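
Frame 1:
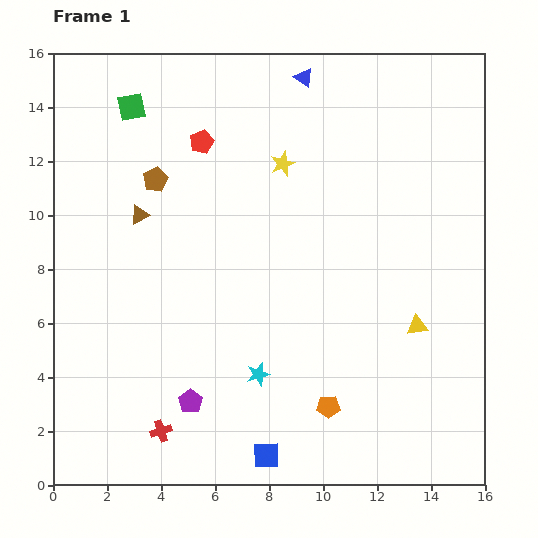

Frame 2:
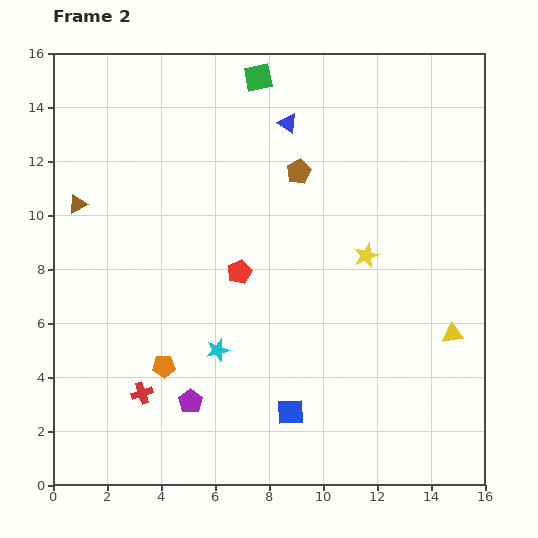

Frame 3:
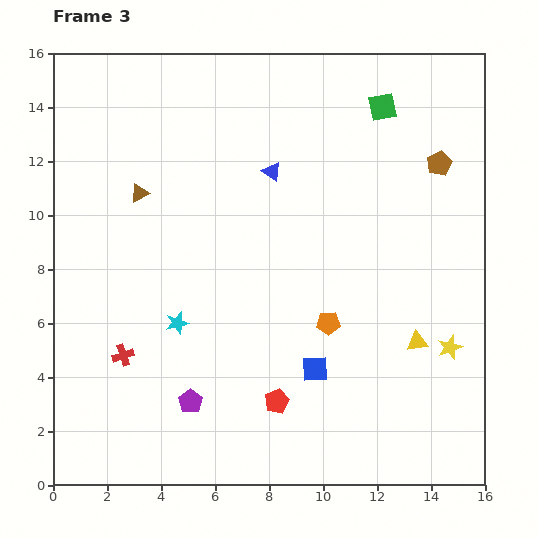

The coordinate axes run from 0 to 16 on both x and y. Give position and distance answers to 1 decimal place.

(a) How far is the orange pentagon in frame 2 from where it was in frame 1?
6.3

The orange pentagon moved from (10.2, 2.9) to (4.1, 4.4), a distance of √(6.1² + 1.5²) ≈ 6.3.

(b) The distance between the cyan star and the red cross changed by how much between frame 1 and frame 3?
-1.9

Distance in frame 1: 4.2. Distance in frame 3: 2.3.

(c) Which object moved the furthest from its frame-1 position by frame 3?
the brown pentagon

(moved 10.5; next 10.0)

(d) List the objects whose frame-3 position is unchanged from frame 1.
the purple pentagon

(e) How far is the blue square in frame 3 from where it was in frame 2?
1.8

The blue square moved from (8.8, 2.7) to (9.7, 4.3), a distance of √(0.9² + 1.6²) ≈ 1.8.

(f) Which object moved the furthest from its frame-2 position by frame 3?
the orange pentagon

(moved 6.3; next 5.2)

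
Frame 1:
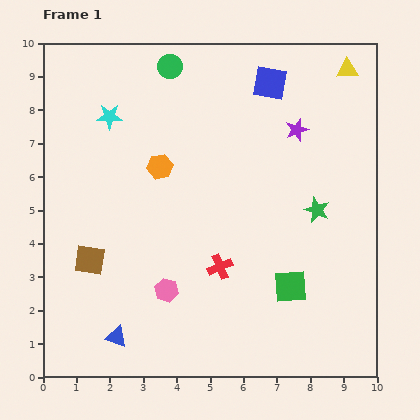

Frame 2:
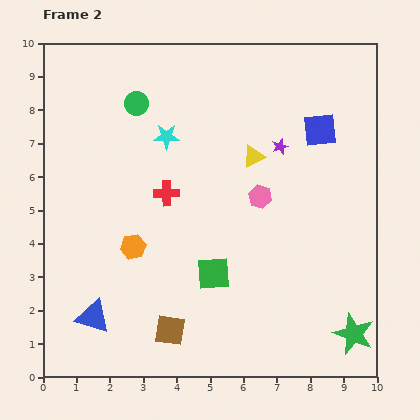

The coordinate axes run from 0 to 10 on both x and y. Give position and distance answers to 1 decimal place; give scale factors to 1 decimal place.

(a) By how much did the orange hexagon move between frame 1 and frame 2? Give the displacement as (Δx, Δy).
(-0.8, -2.4)

The orange hexagon was at (3.5, 6.3) in frame 1 and (2.7, 3.9) in frame 2.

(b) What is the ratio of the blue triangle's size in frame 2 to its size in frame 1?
1.6×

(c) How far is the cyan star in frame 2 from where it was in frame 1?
1.8

The cyan star moved from (2.0, 7.8) to (3.7, 7.2), a distance of √(1.7² + 0.6²) ≈ 1.8.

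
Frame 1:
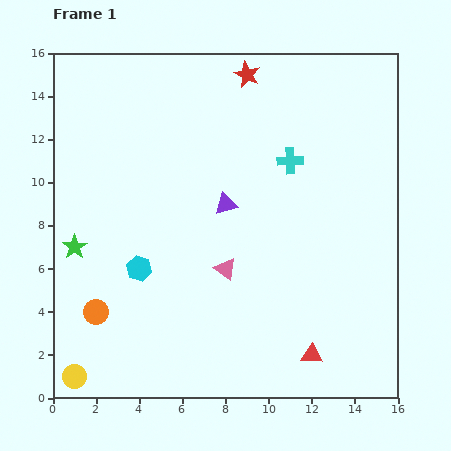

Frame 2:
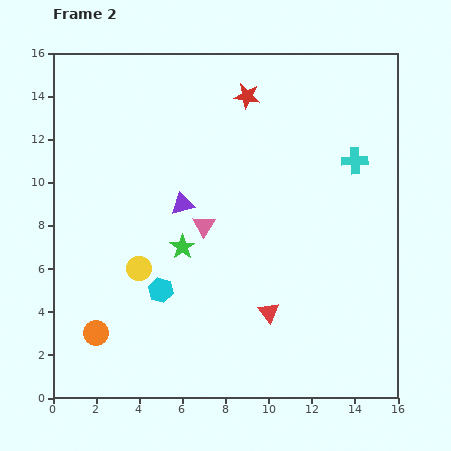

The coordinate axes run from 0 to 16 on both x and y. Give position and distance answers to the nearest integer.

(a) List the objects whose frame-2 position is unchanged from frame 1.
none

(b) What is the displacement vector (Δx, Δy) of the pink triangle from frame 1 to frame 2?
(-1, 2)

The pink triangle was at (8, 6) in frame 1 and (7, 8) in frame 2.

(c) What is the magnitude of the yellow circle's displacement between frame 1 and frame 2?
6

The yellow circle moved from (1, 1) to (4, 6), a distance of √(3² + 5²) ≈ 6.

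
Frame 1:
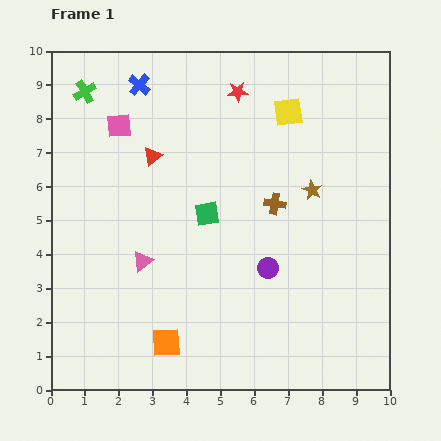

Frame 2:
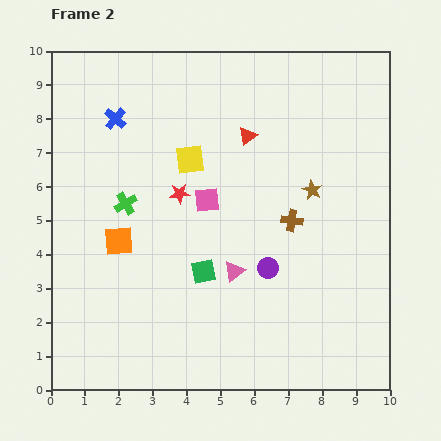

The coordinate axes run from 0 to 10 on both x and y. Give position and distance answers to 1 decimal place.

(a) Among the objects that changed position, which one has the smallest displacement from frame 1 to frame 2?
the brown cross

(moved 0.7)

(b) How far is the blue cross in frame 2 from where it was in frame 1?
1.2

The blue cross moved from (2.6, 9.0) to (1.9, 8.0), a distance of √(0.7² + 1.0²) ≈ 1.2.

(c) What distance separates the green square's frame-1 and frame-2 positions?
1.7

The green square moved from (4.6, 5.2) to (4.5, 3.5), a distance of √(0.1² + 1.7²) ≈ 1.7.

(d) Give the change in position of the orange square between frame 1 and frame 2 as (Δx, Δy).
(-1.4, 3.0)

The orange square was at (3.4, 1.4) in frame 1 and (2.0, 4.4) in frame 2.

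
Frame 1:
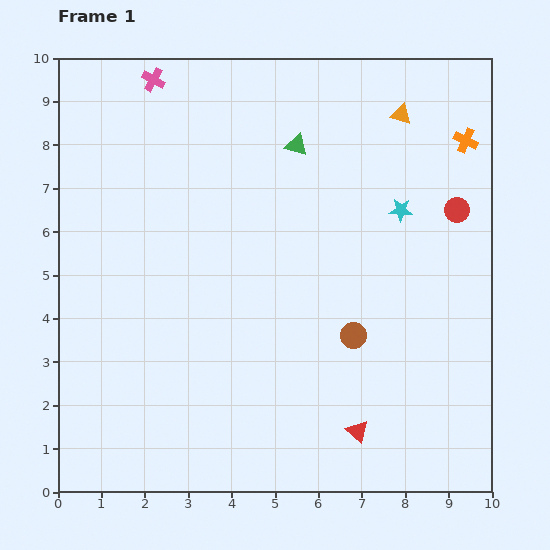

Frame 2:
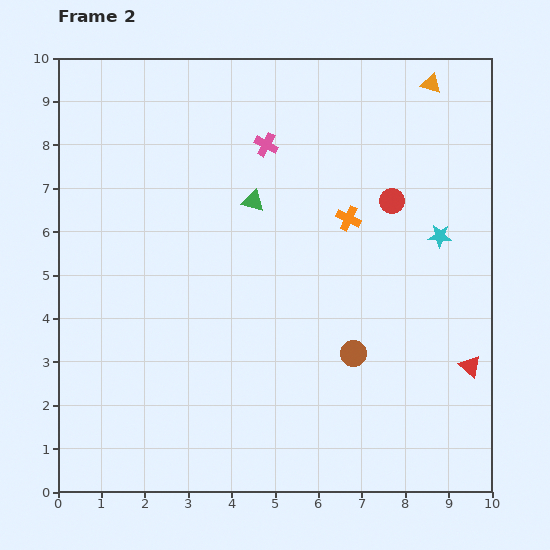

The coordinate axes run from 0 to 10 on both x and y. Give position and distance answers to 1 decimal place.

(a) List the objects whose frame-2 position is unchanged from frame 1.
none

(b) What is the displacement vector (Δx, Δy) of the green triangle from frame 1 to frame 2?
(-1.0, -1.3)

The green triangle was at (5.5, 8.0) in frame 1 and (4.5, 6.7) in frame 2.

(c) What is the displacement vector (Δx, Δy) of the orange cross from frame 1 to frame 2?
(-2.7, -1.8)

The orange cross was at (9.4, 8.1) in frame 1 and (6.7, 6.3) in frame 2.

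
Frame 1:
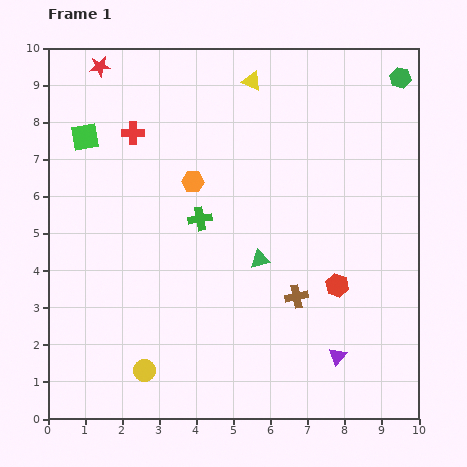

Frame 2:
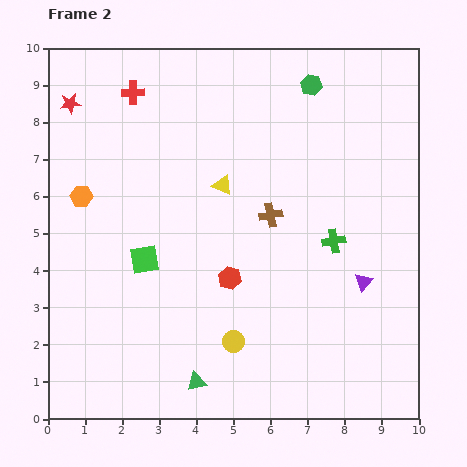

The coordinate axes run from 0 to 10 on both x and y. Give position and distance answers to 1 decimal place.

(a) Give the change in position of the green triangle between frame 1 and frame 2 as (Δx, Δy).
(-1.7, -3.3)

The green triangle was at (5.7, 4.3) in frame 1 and (4.0, 1.0) in frame 2.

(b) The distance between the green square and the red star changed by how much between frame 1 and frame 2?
+2.8

Distance in frame 1: 1.9. Distance in frame 2: 4.7.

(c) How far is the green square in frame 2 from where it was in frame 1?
3.7

The green square moved from (1.0, 7.6) to (2.6, 4.3), a distance of √(1.6² + 3.3²) ≈ 3.7.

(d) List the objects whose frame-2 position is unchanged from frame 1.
none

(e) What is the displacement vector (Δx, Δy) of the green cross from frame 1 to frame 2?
(3.6, -0.6)

The green cross was at (4.1, 5.4) in frame 1 and (7.7, 4.8) in frame 2.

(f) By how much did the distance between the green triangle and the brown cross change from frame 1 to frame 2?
+3.5

Distance in frame 1: 1.4. Distance in frame 2: 4.9.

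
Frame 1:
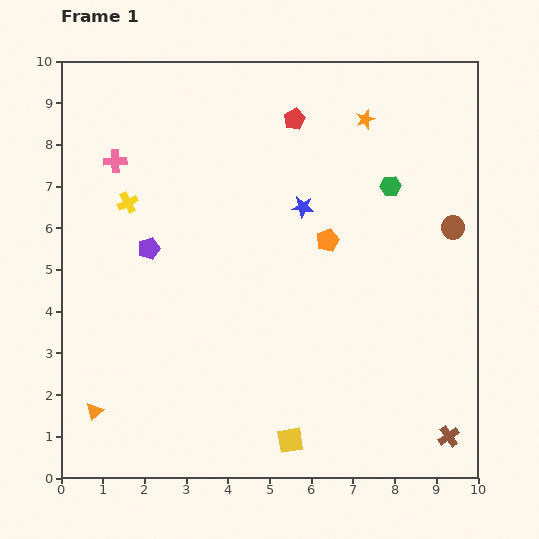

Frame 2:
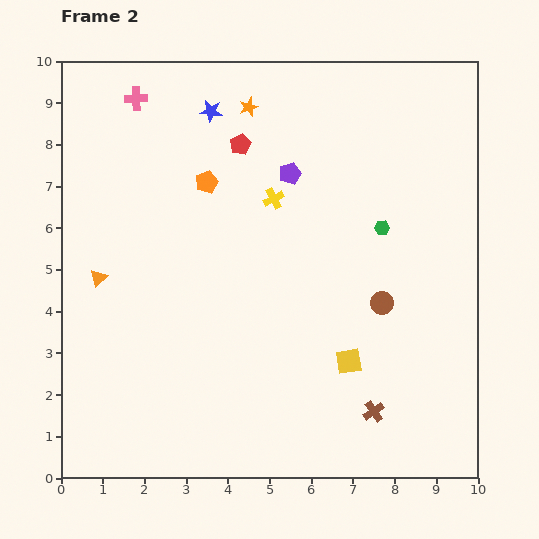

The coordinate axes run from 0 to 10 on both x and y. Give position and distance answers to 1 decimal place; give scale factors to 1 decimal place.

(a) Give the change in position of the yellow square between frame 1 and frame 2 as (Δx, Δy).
(1.4, 1.9)

The yellow square was at (5.5, 0.9) in frame 1 and (6.9, 2.8) in frame 2.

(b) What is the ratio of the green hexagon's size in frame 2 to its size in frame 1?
0.7×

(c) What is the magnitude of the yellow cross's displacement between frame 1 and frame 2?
3.5

The yellow cross moved from (1.6, 6.6) to (5.1, 6.7), a distance of √(3.5² + 0.1²) ≈ 3.5.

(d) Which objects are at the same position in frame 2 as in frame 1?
none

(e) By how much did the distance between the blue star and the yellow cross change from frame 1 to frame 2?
-1.6

Distance in frame 1: 4.2. Distance in frame 2: 2.6.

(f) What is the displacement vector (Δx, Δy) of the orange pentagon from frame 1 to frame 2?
(-2.9, 1.4)

The orange pentagon was at (6.4, 5.7) in frame 1 and (3.5, 7.1) in frame 2.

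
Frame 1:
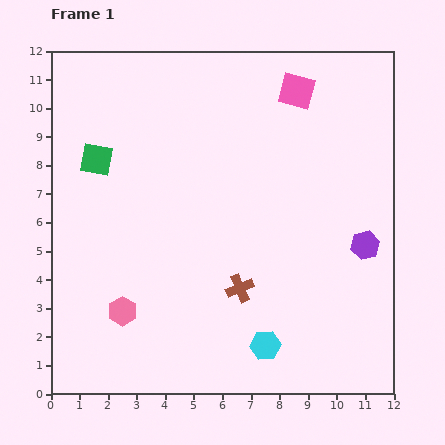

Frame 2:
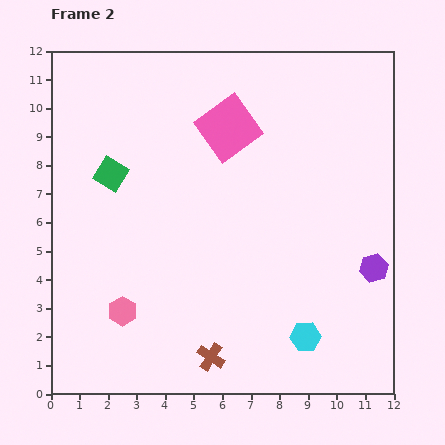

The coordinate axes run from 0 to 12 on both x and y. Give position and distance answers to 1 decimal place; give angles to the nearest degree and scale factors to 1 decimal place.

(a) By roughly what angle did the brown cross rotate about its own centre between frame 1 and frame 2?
35° counter-clockwise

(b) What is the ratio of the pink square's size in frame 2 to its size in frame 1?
1.7×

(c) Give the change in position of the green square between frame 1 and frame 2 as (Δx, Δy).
(0.5, -0.5)

The green square was at (1.6, 8.2) in frame 1 and (2.1, 7.7) in frame 2.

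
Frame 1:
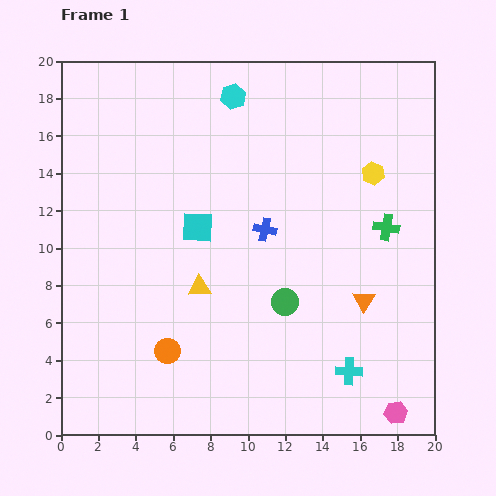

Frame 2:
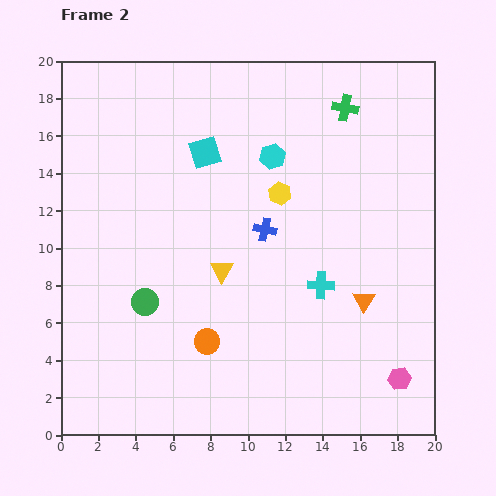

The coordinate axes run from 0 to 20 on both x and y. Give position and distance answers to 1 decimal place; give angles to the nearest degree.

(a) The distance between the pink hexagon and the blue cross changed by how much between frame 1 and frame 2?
-1.2

Distance in frame 1: 12.0. Distance in frame 2: 10.8.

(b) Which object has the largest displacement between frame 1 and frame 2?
the green circle

(moved 7.5; next 6.8)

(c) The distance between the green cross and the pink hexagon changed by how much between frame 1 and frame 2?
+4.9

Distance in frame 1: 9.9. Distance in frame 2: 14.8.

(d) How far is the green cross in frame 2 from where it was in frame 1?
6.8

The green cross moved from (17.4, 11.1) to (15.2, 17.5), a distance of √(2.2² + 6.4²) ≈ 6.8.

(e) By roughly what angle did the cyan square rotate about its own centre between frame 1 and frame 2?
19° counter-clockwise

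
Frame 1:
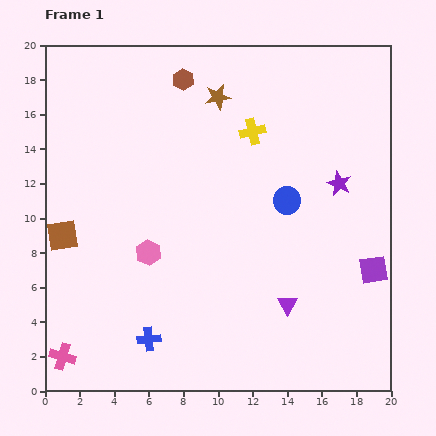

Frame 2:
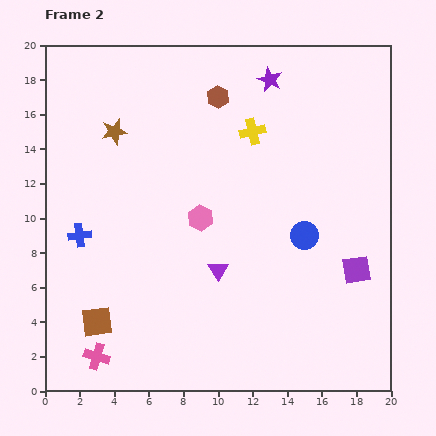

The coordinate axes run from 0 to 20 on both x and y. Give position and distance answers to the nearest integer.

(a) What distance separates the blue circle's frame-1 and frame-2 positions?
2

The blue circle moved from (14, 11) to (15, 9), a distance of √(1² + 2²) ≈ 2.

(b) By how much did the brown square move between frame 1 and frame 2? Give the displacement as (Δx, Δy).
(2, -5)

The brown square was at (1, 9) in frame 1 and (3, 4) in frame 2.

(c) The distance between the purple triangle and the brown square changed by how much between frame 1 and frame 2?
-6

Distance in frame 1: 14. Distance in frame 2: 8.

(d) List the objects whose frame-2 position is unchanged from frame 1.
the yellow cross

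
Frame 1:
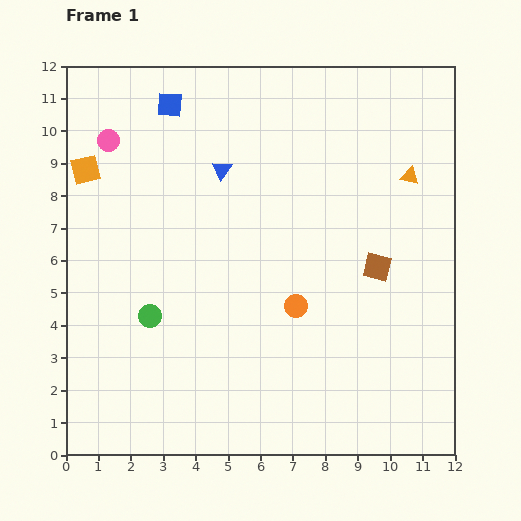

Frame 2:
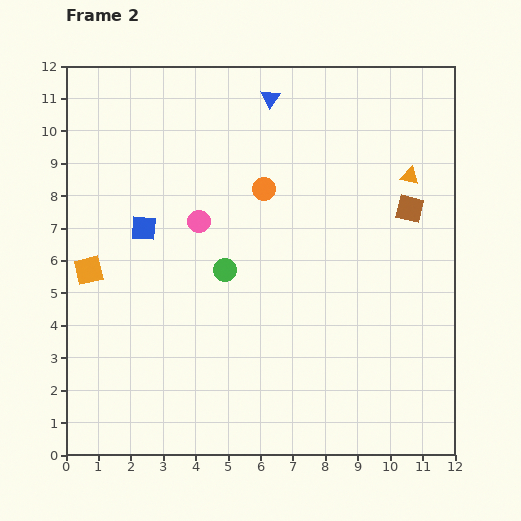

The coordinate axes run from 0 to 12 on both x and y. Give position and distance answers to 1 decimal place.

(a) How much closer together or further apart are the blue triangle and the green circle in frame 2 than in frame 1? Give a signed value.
+0.5

Distance in frame 1: 5.0. Distance in frame 2: 5.5.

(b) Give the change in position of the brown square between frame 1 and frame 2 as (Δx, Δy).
(1.0, 1.8)

The brown square was at (9.6, 5.8) in frame 1 and (10.6, 7.6) in frame 2.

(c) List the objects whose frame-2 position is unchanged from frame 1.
the orange triangle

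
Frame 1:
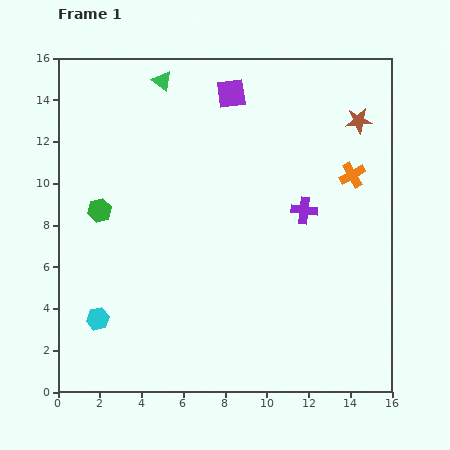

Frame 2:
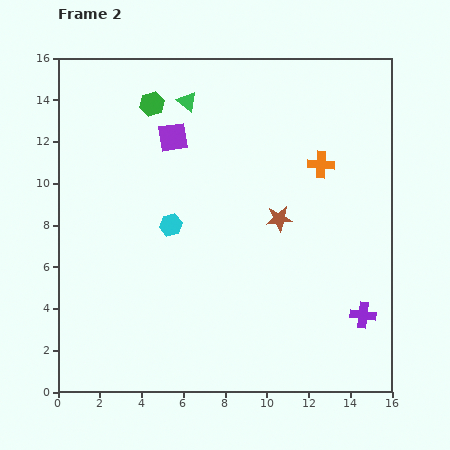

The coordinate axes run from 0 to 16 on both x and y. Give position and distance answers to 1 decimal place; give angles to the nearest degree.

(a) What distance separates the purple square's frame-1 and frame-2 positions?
3.5

The purple square moved from (8.3, 14.3) to (5.5, 12.2), a distance of √(2.8² + 2.1²) ≈ 3.5.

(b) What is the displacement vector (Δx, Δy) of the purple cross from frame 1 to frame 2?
(2.8, -5.0)

The purple cross was at (11.8, 8.7) in frame 1 and (14.6, 3.7) in frame 2.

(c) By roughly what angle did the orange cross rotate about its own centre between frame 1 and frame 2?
33° clockwise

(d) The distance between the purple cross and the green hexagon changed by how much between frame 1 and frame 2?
+4.5

Distance in frame 1: 9.8. Distance in frame 2: 14.3.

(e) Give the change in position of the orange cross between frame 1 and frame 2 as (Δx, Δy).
(-1.5, 0.5)

The orange cross was at (14.1, 10.4) in frame 1 and (12.6, 10.9) in frame 2.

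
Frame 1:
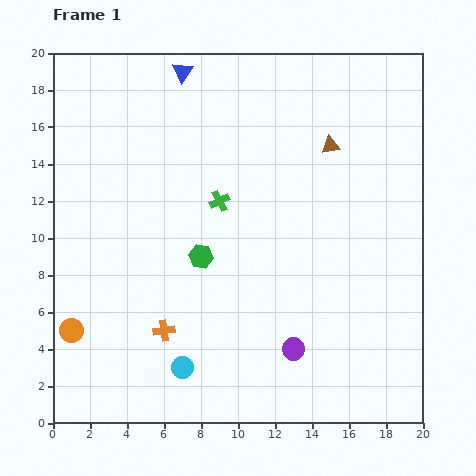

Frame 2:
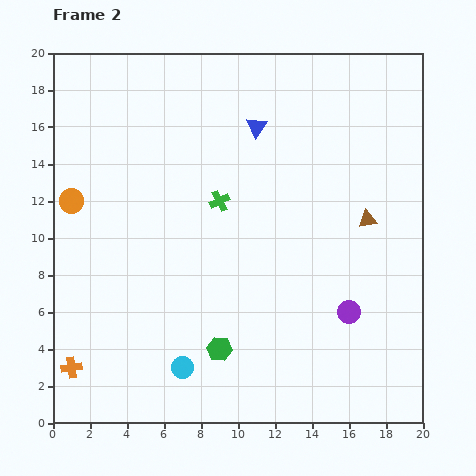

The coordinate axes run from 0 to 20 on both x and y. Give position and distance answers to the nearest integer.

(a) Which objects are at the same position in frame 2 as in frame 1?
the cyan circle, the green cross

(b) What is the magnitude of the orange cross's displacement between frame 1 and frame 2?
5

The orange cross moved from (6, 5) to (1, 3), a distance of √(5² + 2²) ≈ 5.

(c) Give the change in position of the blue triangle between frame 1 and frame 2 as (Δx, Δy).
(4, -3)

The blue triangle was at (7, 19) in frame 1 and (11, 16) in frame 2.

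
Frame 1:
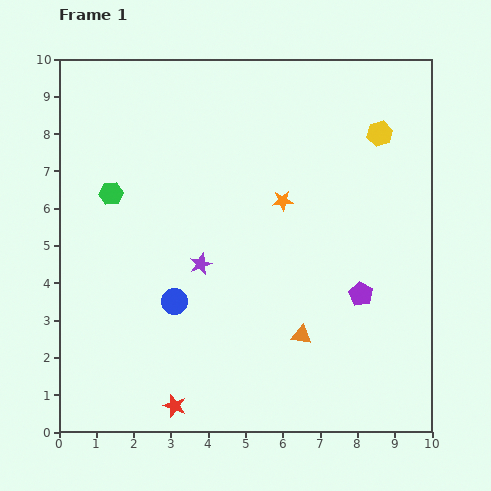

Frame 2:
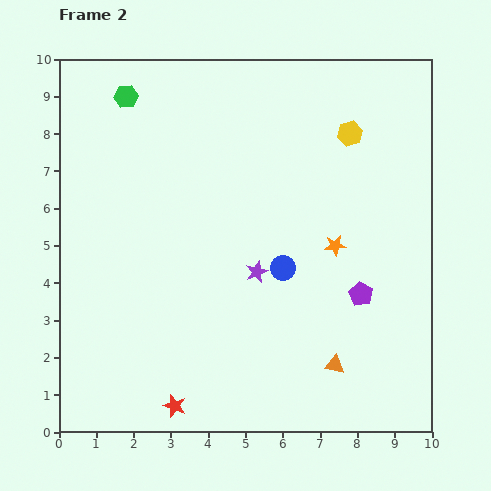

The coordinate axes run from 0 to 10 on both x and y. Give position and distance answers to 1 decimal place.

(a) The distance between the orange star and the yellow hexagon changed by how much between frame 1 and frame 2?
-0.2

Distance in frame 1: 3.2. Distance in frame 2: 3.0.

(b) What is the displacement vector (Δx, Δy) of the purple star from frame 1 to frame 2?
(1.5, -0.2)

The purple star was at (3.8, 4.5) in frame 1 and (5.3, 4.3) in frame 2.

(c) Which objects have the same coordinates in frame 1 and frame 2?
the purple pentagon, the red star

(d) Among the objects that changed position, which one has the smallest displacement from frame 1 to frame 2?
the yellow hexagon

(moved 0.8)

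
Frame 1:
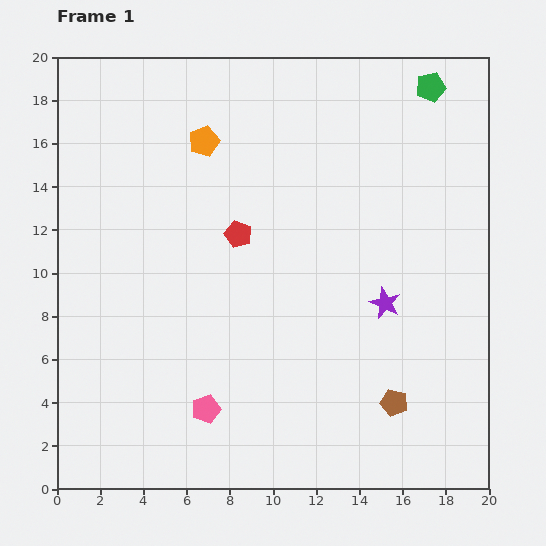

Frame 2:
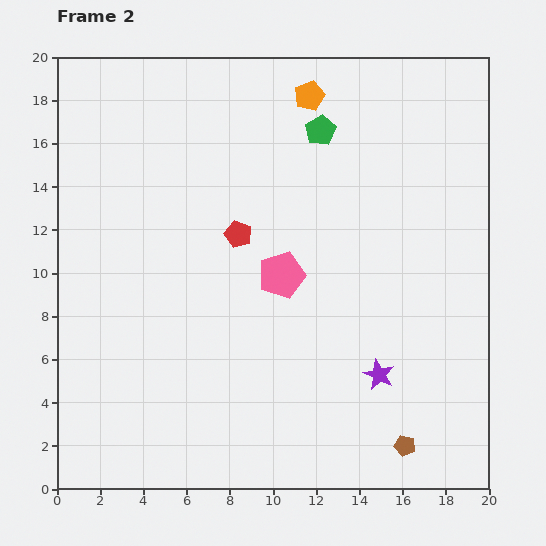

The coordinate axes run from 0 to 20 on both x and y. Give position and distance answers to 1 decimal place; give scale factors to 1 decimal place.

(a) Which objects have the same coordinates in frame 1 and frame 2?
the red pentagon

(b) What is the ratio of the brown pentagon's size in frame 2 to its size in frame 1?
0.8×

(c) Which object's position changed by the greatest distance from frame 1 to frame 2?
the pink pentagon

(moved 7.1; next 5.5)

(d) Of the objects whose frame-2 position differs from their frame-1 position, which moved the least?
the brown pentagon

(moved 2.1)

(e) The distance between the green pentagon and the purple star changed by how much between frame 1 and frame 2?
+1.4

Distance in frame 1: 10.2. Distance in frame 2: 11.6.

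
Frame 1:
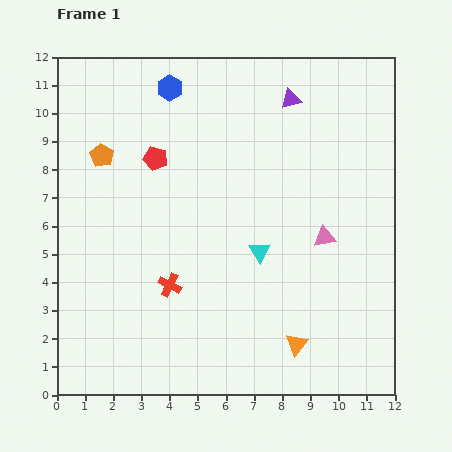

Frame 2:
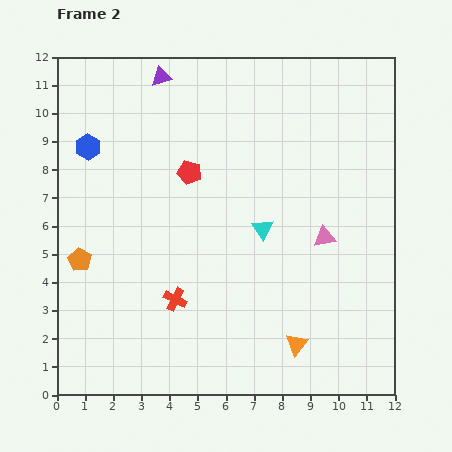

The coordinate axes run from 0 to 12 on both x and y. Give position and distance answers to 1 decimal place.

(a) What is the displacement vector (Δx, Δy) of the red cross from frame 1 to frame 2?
(0.2, -0.5)

The red cross was at (4.0, 3.9) in frame 1 and (4.2, 3.4) in frame 2.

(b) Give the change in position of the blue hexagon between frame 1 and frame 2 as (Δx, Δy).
(-2.9, -2.1)

The blue hexagon was at (4.0, 10.9) in frame 1 and (1.1, 8.8) in frame 2.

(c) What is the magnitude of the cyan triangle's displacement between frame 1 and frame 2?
0.8

The cyan triangle moved from (7.2, 5.1) to (7.3, 5.9), a distance of √(0.1² + 0.8²) ≈ 0.8.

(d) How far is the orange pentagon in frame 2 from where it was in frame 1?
3.8

The orange pentagon moved from (1.6, 8.5) to (0.8, 4.8), a distance of √(0.8² + 3.7²) ≈ 3.8.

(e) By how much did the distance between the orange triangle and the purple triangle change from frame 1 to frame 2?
+1.9

Distance in frame 1: 8.7. Distance in frame 2: 10.6.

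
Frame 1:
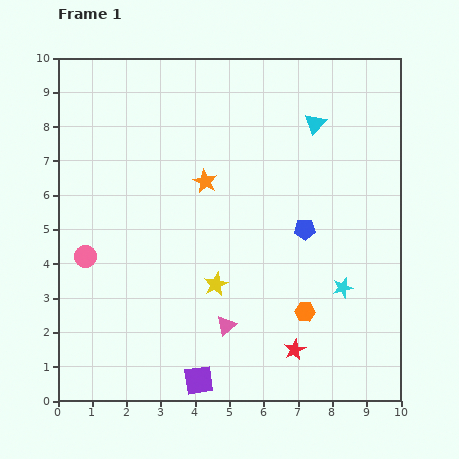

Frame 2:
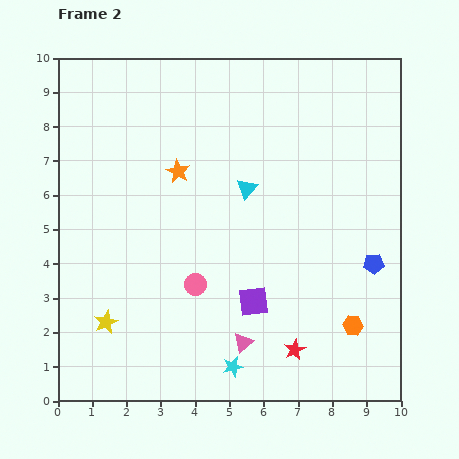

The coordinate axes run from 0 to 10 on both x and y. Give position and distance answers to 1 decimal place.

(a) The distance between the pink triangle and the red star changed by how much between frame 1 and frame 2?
-0.6

Distance in frame 1: 2.1. Distance in frame 2: 1.5.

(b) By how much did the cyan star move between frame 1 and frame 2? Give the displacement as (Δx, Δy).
(-3.2, -2.3)

The cyan star was at (8.3, 3.3) in frame 1 and (5.1, 1.0) in frame 2.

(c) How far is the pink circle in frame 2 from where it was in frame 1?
3.3

The pink circle moved from (0.8, 4.2) to (4.0, 3.4), a distance of √(3.2² + 0.8²) ≈ 3.3.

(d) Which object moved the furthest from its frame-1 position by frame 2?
the cyan star

(moved 3.9; next 3.4)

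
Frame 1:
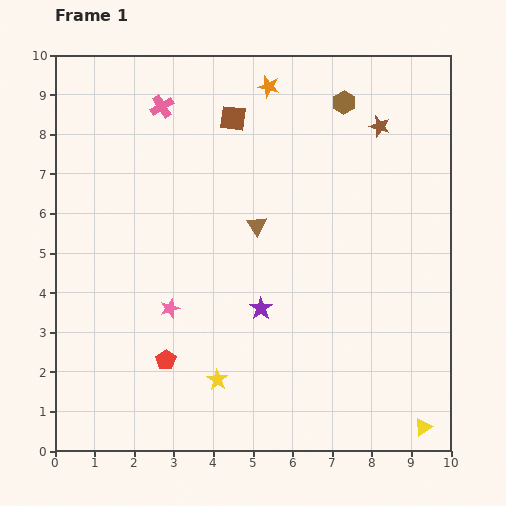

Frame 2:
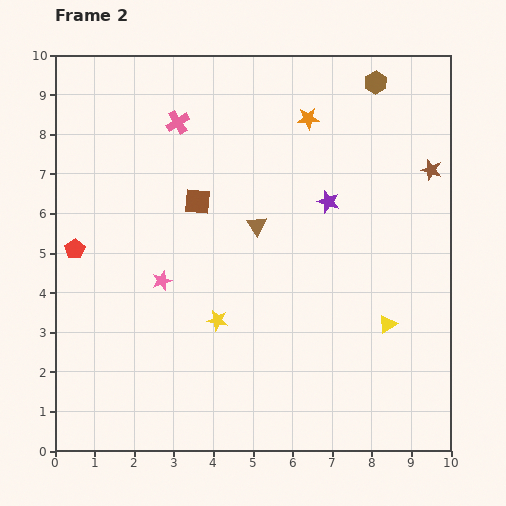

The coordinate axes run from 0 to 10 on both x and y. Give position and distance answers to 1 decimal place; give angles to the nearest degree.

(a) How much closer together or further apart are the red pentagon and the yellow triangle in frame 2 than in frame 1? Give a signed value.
+1.4

Distance in frame 1: 6.7. Distance in frame 2: 8.1.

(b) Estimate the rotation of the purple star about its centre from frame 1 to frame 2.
18° counter-clockwise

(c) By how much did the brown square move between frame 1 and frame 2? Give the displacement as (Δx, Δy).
(-0.9, -2.1)

The brown square was at (4.5, 8.4) in frame 1 and (3.6, 6.3) in frame 2.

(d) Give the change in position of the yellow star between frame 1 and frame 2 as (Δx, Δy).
(0.0, 1.5)

The yellow star was at (4.1, 1.8) in frame 1 and (4.1, 3.3) in frame 2.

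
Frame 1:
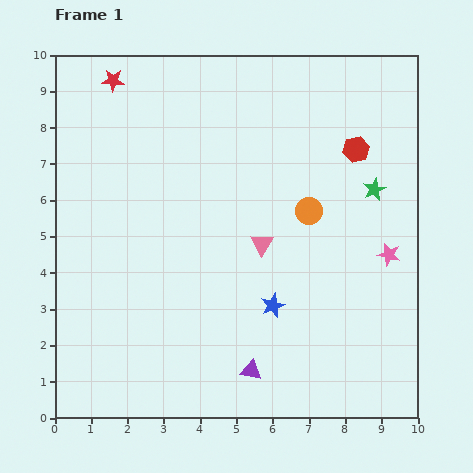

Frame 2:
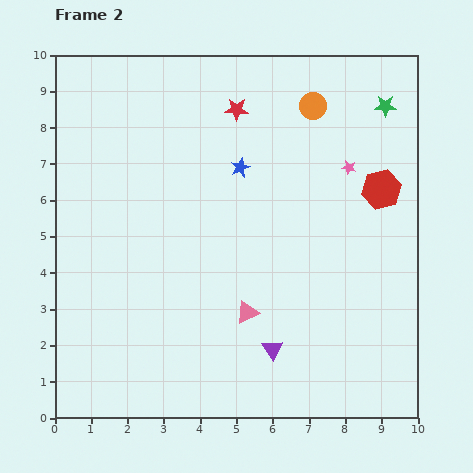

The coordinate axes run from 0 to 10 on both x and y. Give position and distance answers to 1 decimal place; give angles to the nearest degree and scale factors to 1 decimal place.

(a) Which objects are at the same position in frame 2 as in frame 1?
none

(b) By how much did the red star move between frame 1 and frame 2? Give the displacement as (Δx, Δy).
(3.4, -0.8)

The red star was at (1.6, 9.3) in frame 1 and (5.0, 8.5) in frame 2.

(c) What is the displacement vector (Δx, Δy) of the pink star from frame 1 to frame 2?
(-1.1, 2.4)

The pink star was at (9.2, 4.5) in frame 1 and (8.1, 6.9) in frame 2.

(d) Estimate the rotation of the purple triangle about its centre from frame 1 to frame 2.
45° clockwise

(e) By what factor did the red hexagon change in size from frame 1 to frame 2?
1.5×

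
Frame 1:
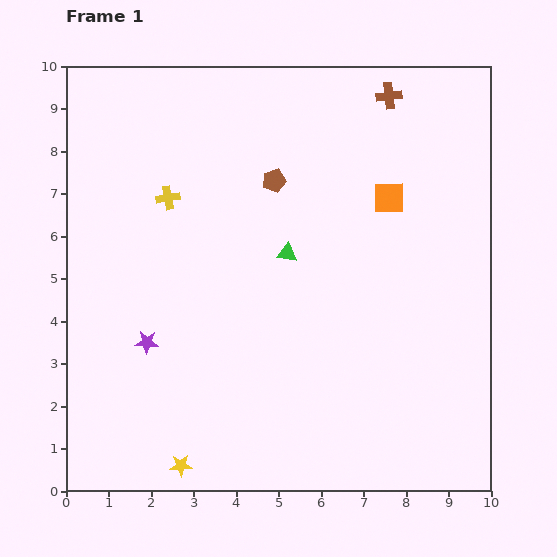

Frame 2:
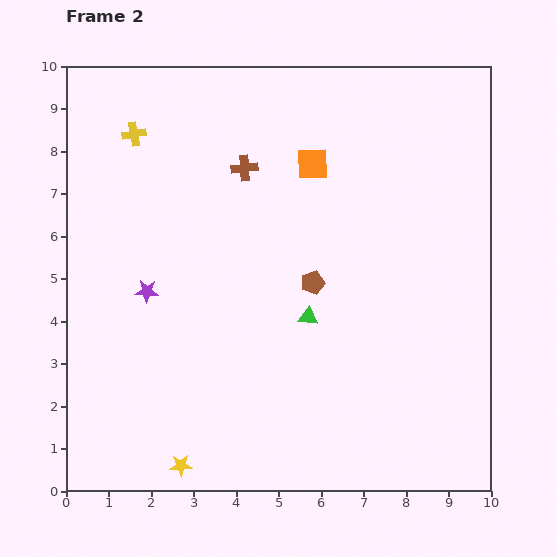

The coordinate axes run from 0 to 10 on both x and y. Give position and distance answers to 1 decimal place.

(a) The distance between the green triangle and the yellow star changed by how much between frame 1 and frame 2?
-1.0

Distance in frame 1: 5.6. Distance in frame 2: 4.6.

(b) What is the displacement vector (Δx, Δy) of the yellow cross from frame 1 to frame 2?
(-0.8, 1.5)

The yellow cross was at (2.4, 6.9) in frame 1 and (1.6, 8.4) in frame 2.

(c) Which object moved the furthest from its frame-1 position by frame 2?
the brown cross

(moved 3.8; next 2.6)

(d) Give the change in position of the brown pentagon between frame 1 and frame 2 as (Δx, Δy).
(0.9, -2.4)

The brown pentagon was at (4.9, 7.3) in frame 1 and (5.8, 4.9) in frame 2.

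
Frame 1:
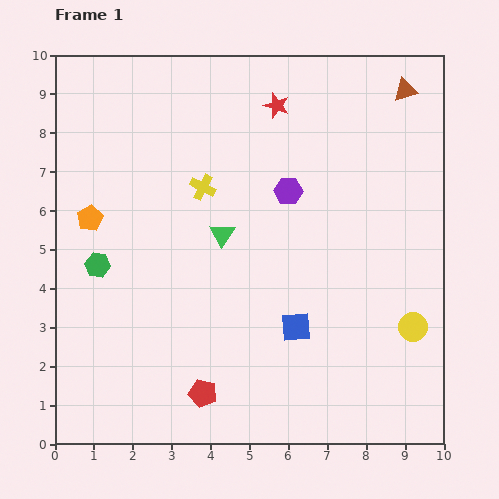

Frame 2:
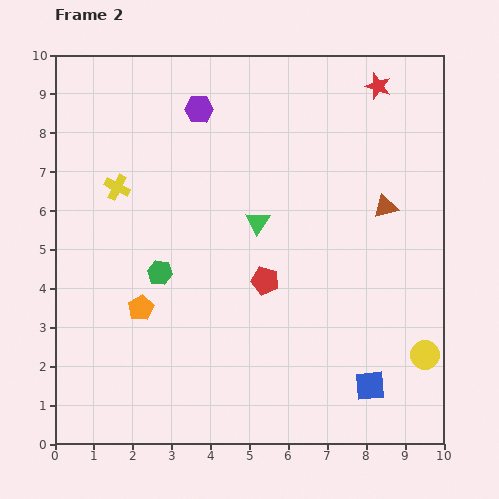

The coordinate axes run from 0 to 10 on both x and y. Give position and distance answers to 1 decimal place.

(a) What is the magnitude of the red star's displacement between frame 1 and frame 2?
2.6

The red star moved from (5.7, 8.7) to (8.3, 9.2), a distance of √(2.6² + 0.5²) ≈ 2.6.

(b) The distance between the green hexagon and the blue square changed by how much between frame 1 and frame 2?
+0.8

Distance in frame 1: 5.3. Distance in frame 2: 6.1.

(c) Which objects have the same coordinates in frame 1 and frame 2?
none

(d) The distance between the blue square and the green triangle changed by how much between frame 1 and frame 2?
+2.0

Distance in frame 1: 3.1. Distance in frame 2: 5.1.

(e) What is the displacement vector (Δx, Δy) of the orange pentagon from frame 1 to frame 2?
(1.3, -2.3)

The orange pentagon was at (0.9, 5.8) in frame 1 and (2.2, 3.5) in frame 2.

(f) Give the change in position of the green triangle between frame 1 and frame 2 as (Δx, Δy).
(0.9, 0.3)

The green triangle was at (4.3, 5.4) in frame 1 and (5.2, 5.7) in frame 2.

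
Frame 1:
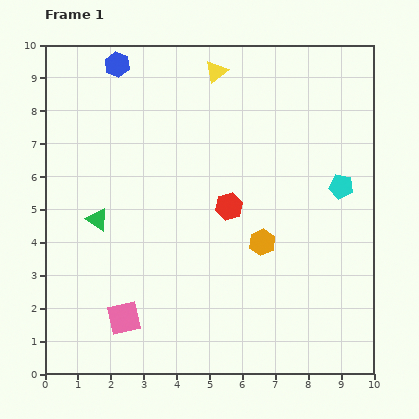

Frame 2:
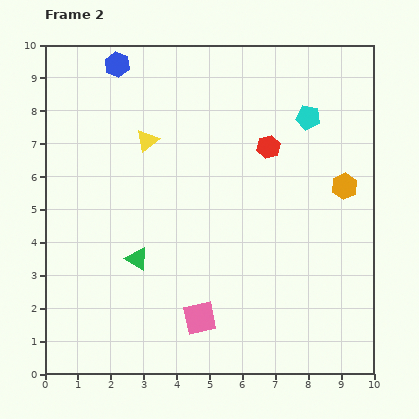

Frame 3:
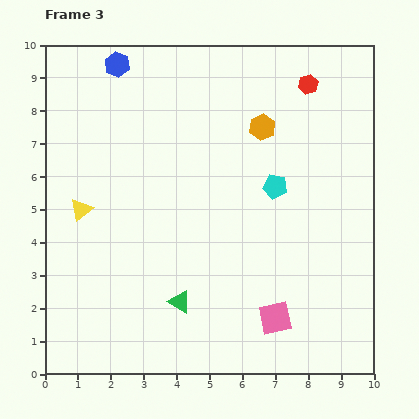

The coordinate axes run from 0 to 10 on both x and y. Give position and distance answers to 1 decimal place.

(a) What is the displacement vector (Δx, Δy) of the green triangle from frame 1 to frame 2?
(1.2, -1.2)

The green triangle was at (1.6, 4.7) in frame 1 and (2.8, 3.5) in frame 2.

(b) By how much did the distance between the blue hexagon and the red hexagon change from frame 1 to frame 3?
+0.3

Distance in frame 1: 5.5. Distance in frame 3: 5.8.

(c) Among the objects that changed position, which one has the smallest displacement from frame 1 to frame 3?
the cyan pentagon

(moved 2.0)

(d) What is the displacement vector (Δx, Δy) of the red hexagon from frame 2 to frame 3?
(1.2, 1.9)

The red hexagon was at (6.8, 6.9) in frame 2 and (8.0, 8.8) in frame 3.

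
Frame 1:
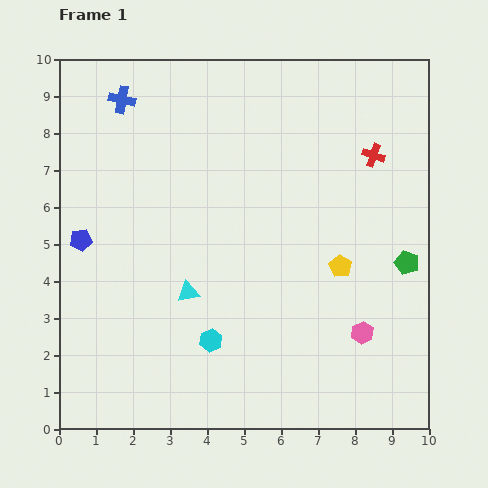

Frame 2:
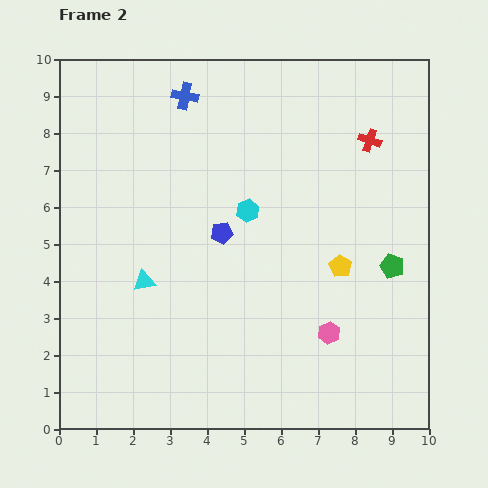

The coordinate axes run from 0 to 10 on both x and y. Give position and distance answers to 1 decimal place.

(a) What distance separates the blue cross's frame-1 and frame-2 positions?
1.7

The blue cross moved from (1.7, 8.9) to (3.4, 9.0), a distance of √(1.7² + 0.1²) ≈ 1.7.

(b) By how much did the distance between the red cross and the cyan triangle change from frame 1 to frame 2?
+1.0

Distance in frame 1: 6.2. Distance in frame 2: 7.2.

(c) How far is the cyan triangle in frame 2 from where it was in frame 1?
1.2

The cyan triangle moved from (3.5, 3.7) to (2.3, 4.0), a distance of √(1.2² + 0.3²) ≈ 1.2.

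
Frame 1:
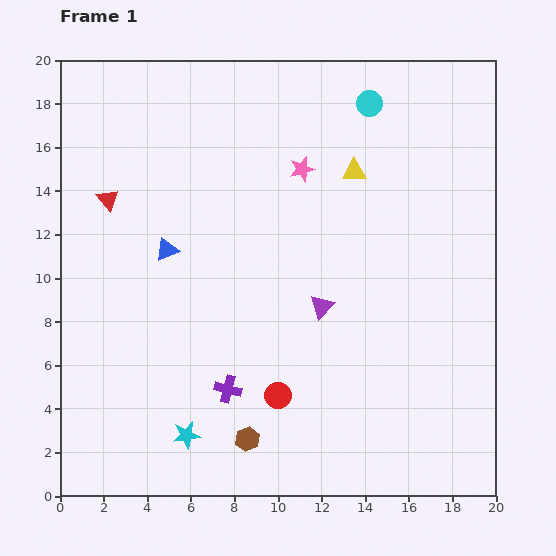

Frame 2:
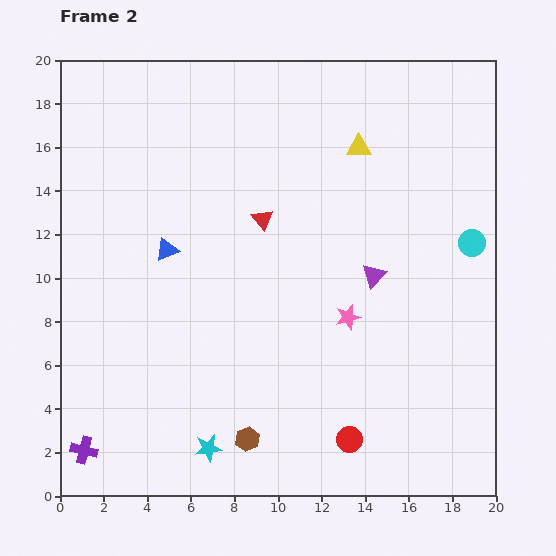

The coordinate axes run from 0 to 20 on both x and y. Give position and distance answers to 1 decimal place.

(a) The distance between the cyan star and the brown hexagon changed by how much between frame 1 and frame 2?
-1.0

Distance in frame 1: 2.8. Distance in frame 2: 1.8.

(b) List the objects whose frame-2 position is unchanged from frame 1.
the brown hexagon, the blue triangle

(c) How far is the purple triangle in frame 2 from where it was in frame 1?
2.8

The purple triangle moved from (12.0, 8.7) to (14.4, 10.1), a distance of √(2.4² + 1.4²) ≈ 2.8.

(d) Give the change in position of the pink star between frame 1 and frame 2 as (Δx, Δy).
(2.1, -6.8)

The pink star was at (11.1, 15.0) in frame 1 and (13.2, 8.2) in frame 2.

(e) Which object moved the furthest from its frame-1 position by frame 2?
the cyan circle

(moved 7.9; next 7.2)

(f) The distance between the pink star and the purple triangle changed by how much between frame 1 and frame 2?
-4.2

Distance in frame 1: 6.4. Distance in frame 2: 2.2.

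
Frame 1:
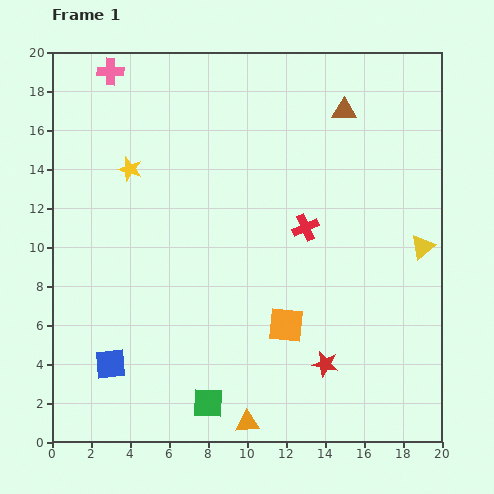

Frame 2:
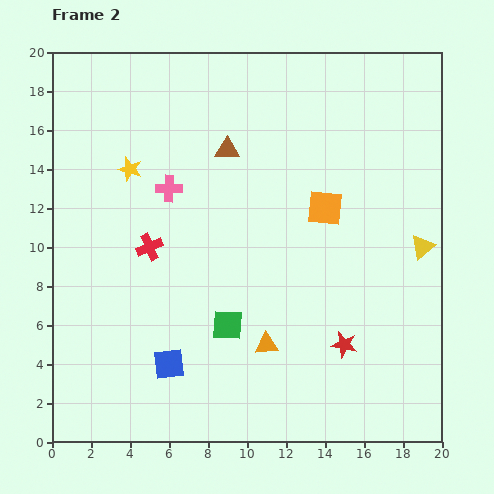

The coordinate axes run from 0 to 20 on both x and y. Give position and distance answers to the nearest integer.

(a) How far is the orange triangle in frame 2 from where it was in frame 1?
4

The orange triangle moved from (10, 1) to (11, 5), a distance of √(1² + 4²) ≈ 4.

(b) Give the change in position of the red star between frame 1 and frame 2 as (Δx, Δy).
(1, 1)

The red star was at (14, 4) in frame 1 and (15, 5) in frame 2.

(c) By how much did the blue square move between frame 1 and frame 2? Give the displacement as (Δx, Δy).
(3, 0)

The blue square was at (3, 4) in frame 1 and (6, 4) in frame 2.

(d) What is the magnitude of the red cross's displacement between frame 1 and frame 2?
8

The red cross moved from (13, 11) to (5, 10), a distance of √(8² + 1²) ≈ 8.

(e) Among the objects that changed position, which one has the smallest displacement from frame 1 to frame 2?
the red star

(moved 1)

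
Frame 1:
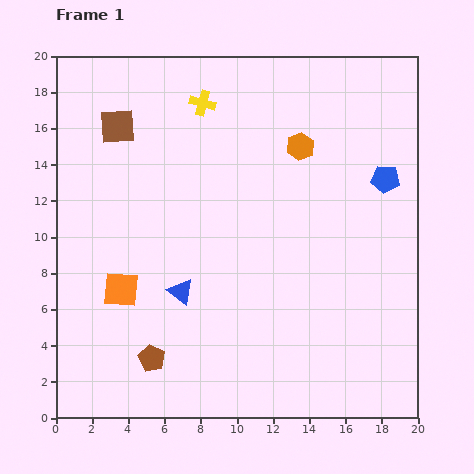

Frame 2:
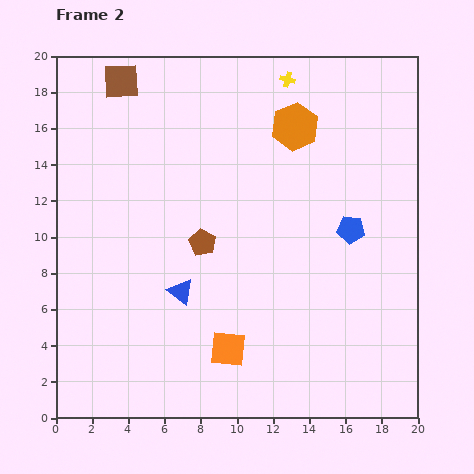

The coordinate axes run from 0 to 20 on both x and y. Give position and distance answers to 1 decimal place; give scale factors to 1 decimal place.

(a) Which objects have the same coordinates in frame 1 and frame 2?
the blue triangle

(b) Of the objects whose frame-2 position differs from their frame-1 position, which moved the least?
the orange hexagon

(moved 1.1)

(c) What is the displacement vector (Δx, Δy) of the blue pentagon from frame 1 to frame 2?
(-1.9, -2.8)

The blue pentagon was at (18.2, 13.2) in frame 1 and (16.3, 10.4) in frame 2.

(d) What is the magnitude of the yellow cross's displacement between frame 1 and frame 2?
4.9

The yellow cross moved from (8.1, 17.4) to (12.8, 18.7), a distance of √(4.7² + 1.3²) ≈ 4.9.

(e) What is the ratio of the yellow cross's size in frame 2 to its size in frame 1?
0.6×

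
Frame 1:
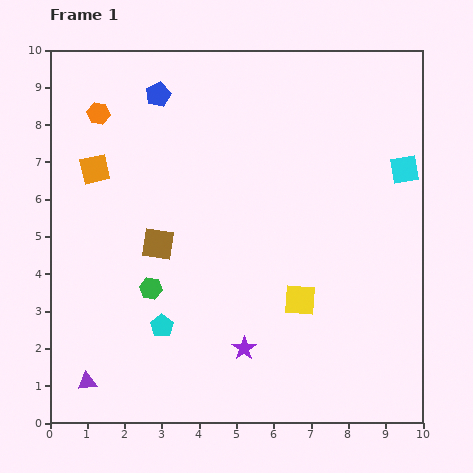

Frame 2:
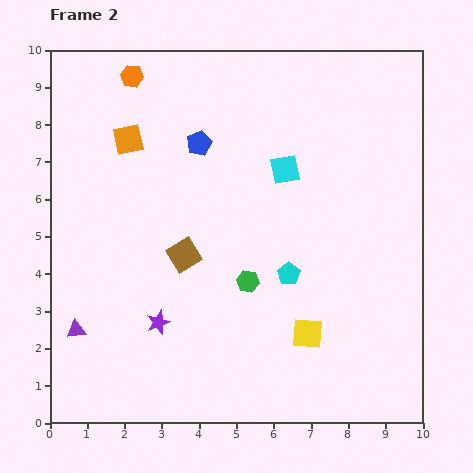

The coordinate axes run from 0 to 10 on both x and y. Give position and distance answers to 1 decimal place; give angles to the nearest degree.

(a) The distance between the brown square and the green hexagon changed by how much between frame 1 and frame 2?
+0.6

Distance in frame 1: 1.2. Distance in frame 2: 1.8.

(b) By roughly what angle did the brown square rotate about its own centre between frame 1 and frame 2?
39° counter-clockwise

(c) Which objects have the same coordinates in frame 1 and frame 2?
none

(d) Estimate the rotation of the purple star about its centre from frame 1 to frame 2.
15° clockwise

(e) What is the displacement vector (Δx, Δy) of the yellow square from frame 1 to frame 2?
(0.2, -0.9)

The yellow square was at (6.7, 3.3) in frame 1 and (6.9, 2.4) in frame 2.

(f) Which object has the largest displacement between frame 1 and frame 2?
the cyan pentagon

(moved 3.7; next 3.2)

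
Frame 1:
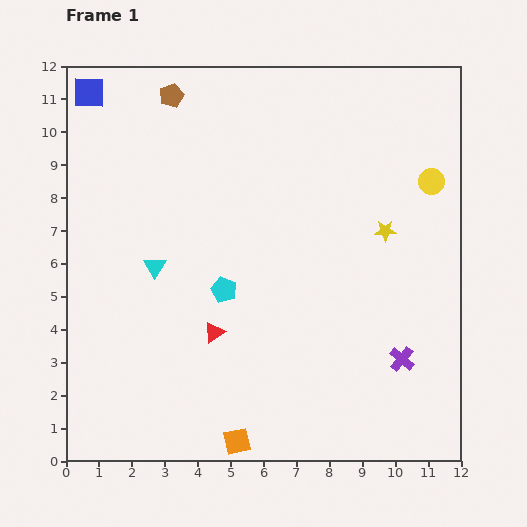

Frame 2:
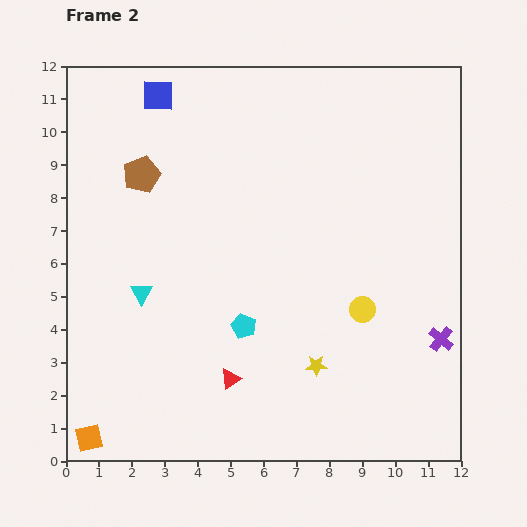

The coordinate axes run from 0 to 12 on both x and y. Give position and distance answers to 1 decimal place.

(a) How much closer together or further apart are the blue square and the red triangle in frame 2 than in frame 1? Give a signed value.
+0.7

Distance in frame 1: 8.2. Distance in frame 2: 8.9.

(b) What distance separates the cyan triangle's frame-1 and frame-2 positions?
0.9

The cyan triangle moved from (2.7, 5.9) to (2.3, 5.1), a distance of √(0.4² + 0.8²) ≈ 0.9.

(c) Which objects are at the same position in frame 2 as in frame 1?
none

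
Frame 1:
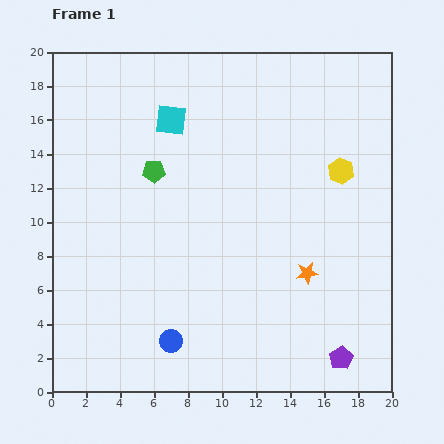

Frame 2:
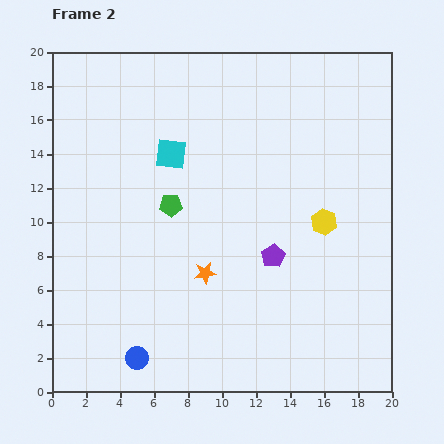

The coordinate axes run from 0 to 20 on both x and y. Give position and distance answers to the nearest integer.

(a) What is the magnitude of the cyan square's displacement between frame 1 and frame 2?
2

The cyan square moved from (7, 16) to (7, 14), a distance of √(0² + 2²) ≈ 2.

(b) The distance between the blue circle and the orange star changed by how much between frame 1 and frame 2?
-3

Distance in frame 1: 9. Distance in frame 2: 6.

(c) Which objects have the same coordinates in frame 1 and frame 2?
none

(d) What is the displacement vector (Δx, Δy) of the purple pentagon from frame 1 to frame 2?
(-4, 6)

The purple pentagon was at (17, 2) in frame 1 and (13, 8) in frame 2.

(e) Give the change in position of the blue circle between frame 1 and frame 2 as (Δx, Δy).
(-2, -1)

The blue circle was at (7, 3) in frame 1 and (5, 2) in frame 2.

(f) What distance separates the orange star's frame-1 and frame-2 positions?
6

The orange star moved from (15, 7) to (9, 7), a distance of √(6² + 0²) ≈ 6.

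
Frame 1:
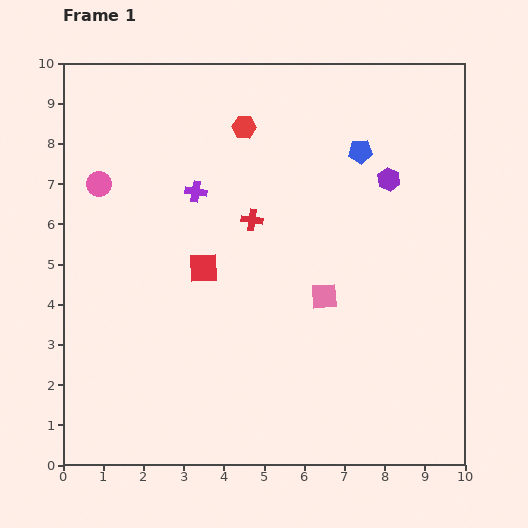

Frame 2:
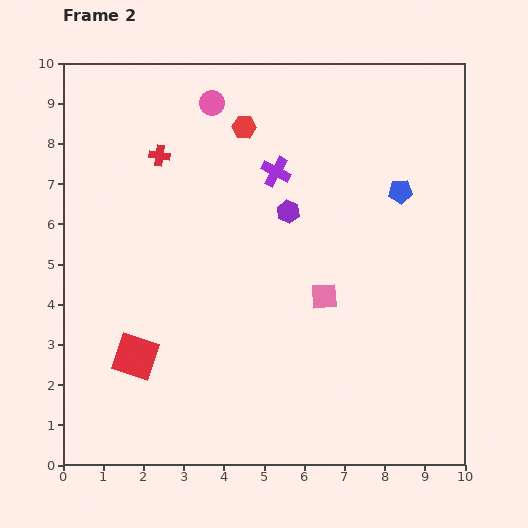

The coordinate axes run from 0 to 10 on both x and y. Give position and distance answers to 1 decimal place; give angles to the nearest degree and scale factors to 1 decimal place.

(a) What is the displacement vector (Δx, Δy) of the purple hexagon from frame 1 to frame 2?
(-2.5, -0.8)

The purple hexagon was at (8.1, 7.1) in frame 1 and (5.6, 6.3) in frame 2.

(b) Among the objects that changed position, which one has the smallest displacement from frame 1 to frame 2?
the blue pentagon

(moved 1.4)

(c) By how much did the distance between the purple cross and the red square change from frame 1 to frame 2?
+3.9

Distance in frame 1: 1.9. Distance in frame 2: 5.8.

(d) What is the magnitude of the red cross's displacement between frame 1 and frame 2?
2.8

The red cross moved from (4.7, 6.1) to (2.4, 7.7), a distance of √(2.3² + 1.6²) ≈ 2.8.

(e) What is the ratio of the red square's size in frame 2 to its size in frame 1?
1.5×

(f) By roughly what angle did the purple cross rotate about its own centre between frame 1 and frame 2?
19° clockwise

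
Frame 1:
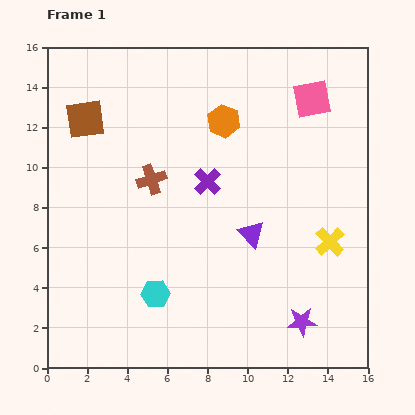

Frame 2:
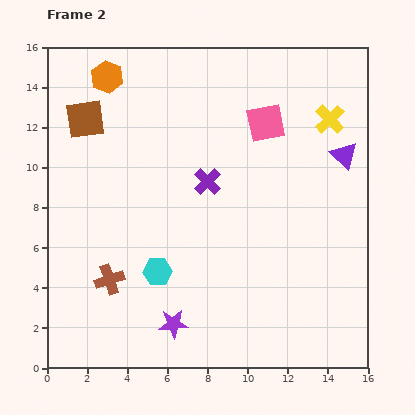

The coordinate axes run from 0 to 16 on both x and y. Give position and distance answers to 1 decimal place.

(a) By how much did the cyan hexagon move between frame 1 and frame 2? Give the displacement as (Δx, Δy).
(0.1, 1.1)

The cyan hexagon was at (5.4, 3.7) in frame 1 and (5.5, 4.8) in frame 2.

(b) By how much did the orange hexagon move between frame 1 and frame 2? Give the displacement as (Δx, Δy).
(-5.8, 2.2)

The orange hexagon was at (8.8, 12.3) in frame 1 and (3.0, 14.5) in frame 2.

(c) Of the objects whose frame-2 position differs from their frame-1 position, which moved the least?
the cyan hexagon

(moved 1.1)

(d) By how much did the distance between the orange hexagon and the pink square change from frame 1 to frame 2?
+3.7

Distance in frame 1: 4.5. Distance in frame 2: 8.2.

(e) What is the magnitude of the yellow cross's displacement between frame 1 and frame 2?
6.1

The yellow cross moved from (14.1, 6.3) to (14.1, 12.4), a distance of √(0.0² + 6.1²) ≈ 6.1.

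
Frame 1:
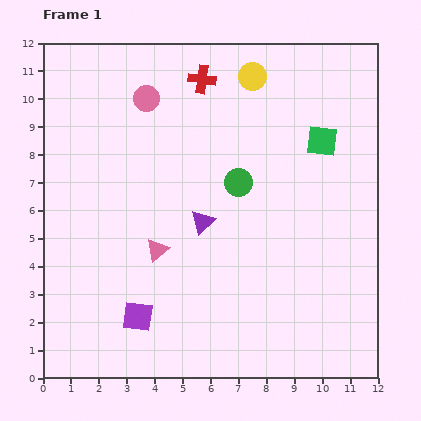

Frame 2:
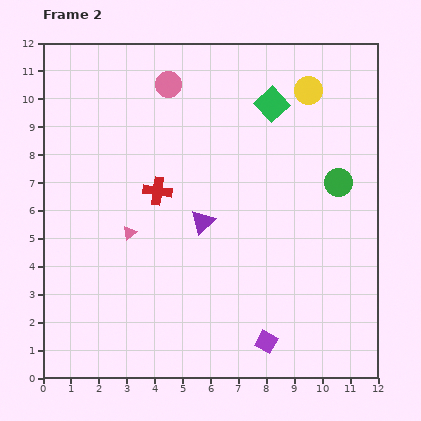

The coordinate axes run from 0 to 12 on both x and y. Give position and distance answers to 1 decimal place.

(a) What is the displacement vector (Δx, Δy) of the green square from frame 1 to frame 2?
(-1.8, 1.3)

The green square was at (10.0, 8.5) in frame 1 and (8.2, 9.8) in frame 2.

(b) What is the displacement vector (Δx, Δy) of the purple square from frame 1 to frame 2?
(4.6, -0.9)

The purple square was at (3.4, 2.2) in frame 1 and (8.0, 1.3) in frame 2.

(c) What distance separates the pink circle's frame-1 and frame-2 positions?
0.9

The pink circle moved from (3.7, 10.0) to (4.5, 10.5), a distance of √(0.8² + 0.5²) ≈ 0.9.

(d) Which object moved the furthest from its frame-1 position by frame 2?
the purple square

(moved 4.7; next 4.3)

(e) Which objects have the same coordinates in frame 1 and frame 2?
the purple triangle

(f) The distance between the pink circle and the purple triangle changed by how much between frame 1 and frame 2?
+0.2

Distance in frame 1: 4.8. Distance in frame 2: 5.0.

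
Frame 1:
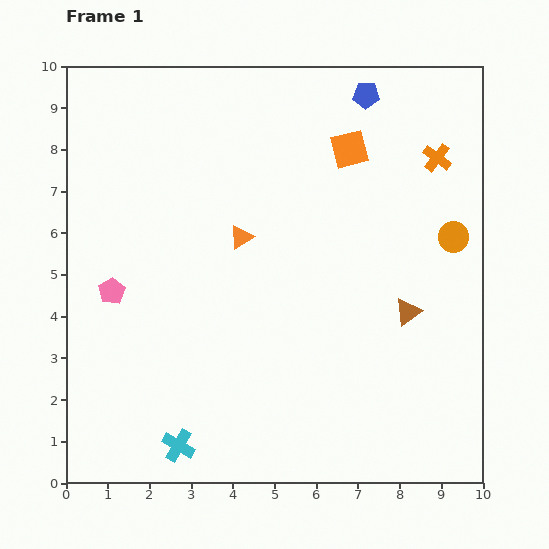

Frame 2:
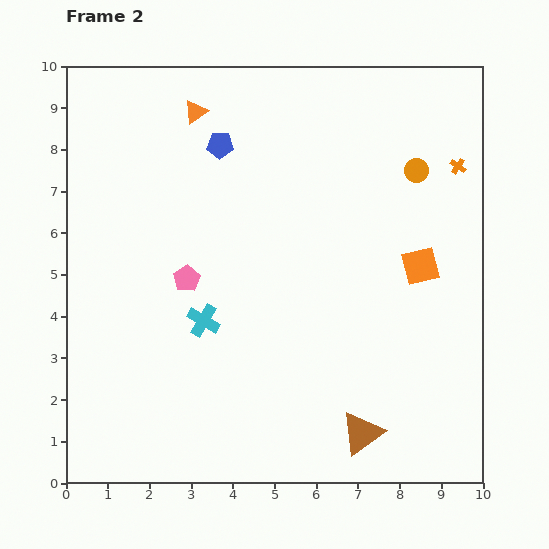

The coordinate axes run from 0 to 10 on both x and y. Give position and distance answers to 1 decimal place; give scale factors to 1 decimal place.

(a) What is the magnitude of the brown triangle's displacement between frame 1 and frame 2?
3.1

The brown triangle moved from (8.2, 4.1) to (7.1, 1.2), a distance of √(1.1² + 2.9²) ≈ 3.1.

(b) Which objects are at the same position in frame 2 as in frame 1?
none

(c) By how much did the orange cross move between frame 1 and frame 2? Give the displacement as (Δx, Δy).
(0.5, -0.2)

The orange cross was at (8.9, 7.8) in frame 1 and (9.4, 7.6) in frame 2.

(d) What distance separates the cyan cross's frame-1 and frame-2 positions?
3.1

The cyan cross moved from (2.7, 0.9) to (3.3, 3.9), a distance of √(0.6² + 3.0²) ≈ 3.1.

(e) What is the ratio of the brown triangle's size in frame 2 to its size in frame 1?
1.6×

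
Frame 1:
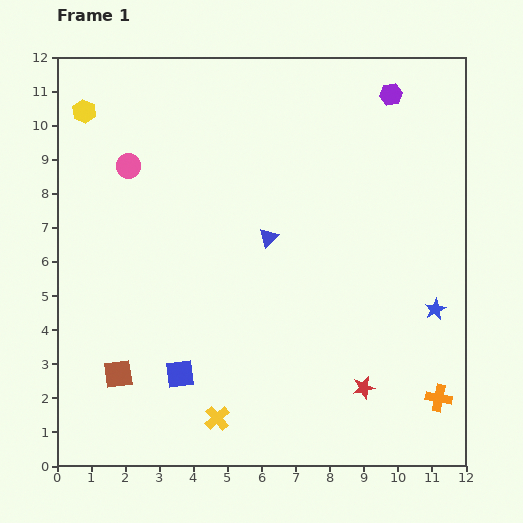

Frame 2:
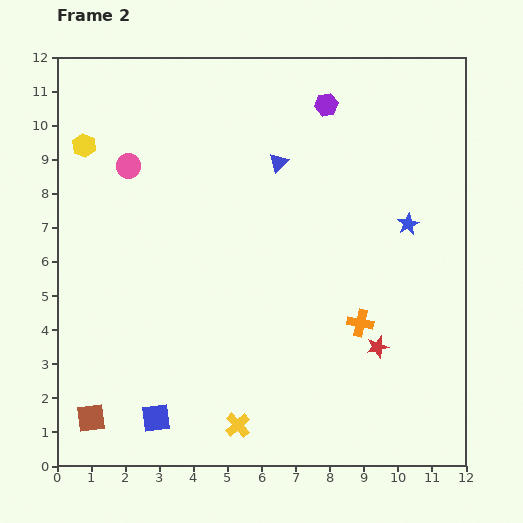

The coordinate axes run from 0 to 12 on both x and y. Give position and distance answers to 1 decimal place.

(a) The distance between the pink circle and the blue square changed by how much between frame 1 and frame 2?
+1.1

Distance in frame 1: 6.3. Distance in frame 2: 7.4.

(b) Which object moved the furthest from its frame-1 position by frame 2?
the orange cross

(moved 3.2; next 2.6)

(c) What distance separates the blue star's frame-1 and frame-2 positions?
2.6

The blue star moved from (11.1, 4.6) to (10.3, 7.1), a distance of √(0.8² + 2.5²) ≈ 2.6.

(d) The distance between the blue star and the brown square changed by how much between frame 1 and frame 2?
+1.4

Distance in frame 1: 9.5. Distance in frame 2: 10.9.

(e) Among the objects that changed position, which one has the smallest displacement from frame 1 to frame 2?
the yellow cross

(moved 0.6)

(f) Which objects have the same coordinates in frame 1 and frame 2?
the pink circle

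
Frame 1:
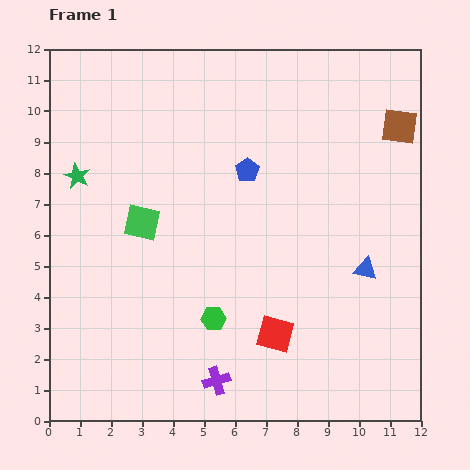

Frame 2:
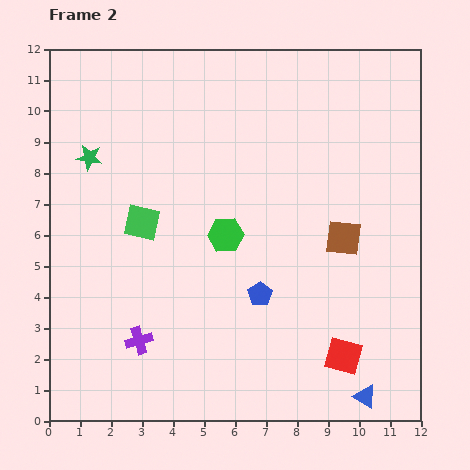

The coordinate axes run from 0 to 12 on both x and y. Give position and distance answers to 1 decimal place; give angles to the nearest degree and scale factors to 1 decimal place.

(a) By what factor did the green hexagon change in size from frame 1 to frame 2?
1.5×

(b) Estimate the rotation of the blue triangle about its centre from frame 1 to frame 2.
18° clockwise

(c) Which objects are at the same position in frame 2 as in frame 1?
the green square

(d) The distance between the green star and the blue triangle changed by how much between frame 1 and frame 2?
+2.0

Distance in frame 1: 9.8. Distance in frame 2: 11.8.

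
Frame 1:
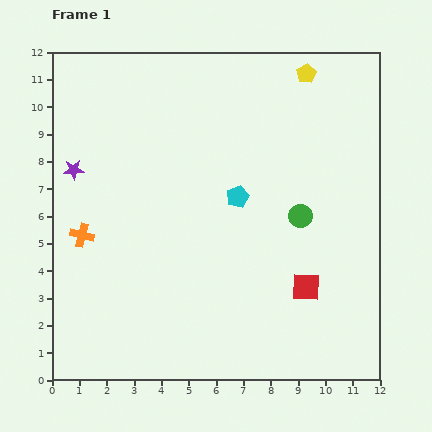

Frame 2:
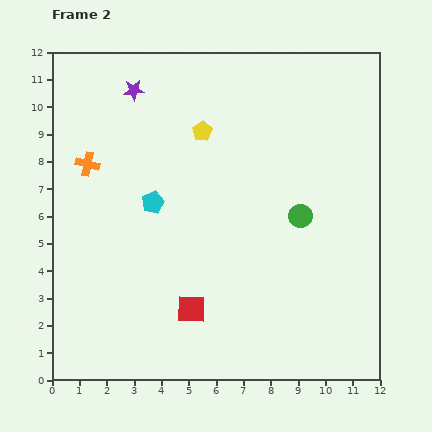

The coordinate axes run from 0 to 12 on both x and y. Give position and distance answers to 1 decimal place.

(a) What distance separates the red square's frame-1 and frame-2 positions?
4.3

The red square moved from (9.3, 3.4) to (5.1, 2.6), a distance of √(4.2² + 0.8²) ≈ 4.3.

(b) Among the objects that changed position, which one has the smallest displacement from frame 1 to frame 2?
the orange cross

(moved 2.6)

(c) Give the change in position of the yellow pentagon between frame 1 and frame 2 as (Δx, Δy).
(-3.8, -2.1)

The yellow pentagon was at (9.3, 11.2) in frame 1 and (5.5, 9.1) in frame 2.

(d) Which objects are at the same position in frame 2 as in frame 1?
the green circle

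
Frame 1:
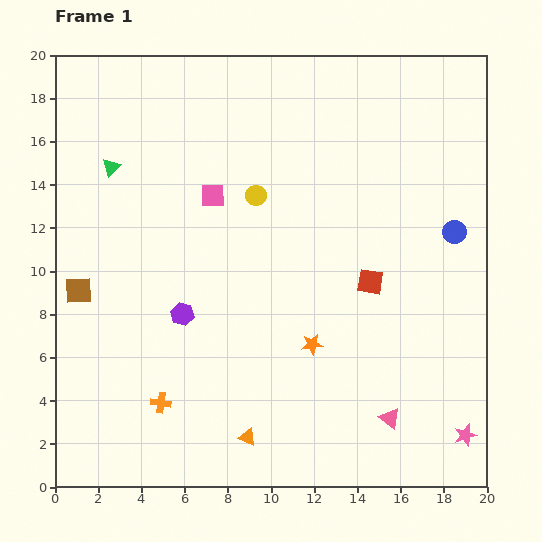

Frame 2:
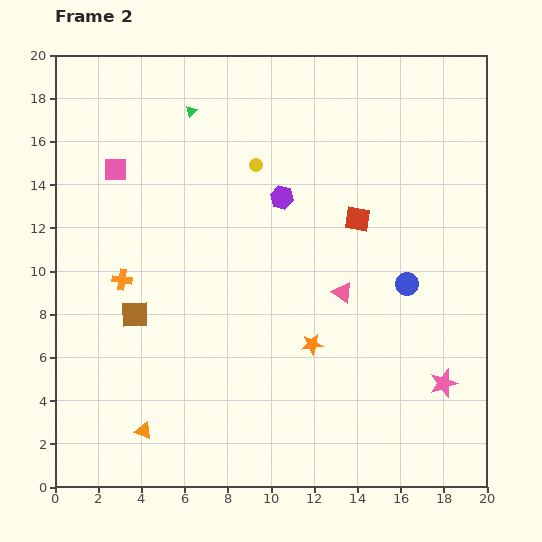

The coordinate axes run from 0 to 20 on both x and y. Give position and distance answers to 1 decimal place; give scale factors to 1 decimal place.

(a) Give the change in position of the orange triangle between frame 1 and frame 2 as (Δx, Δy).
(-4.8, 0.3)

The orange triangle was at (8.9, 2.3) in frame 1 and (4.1, 2.6) in frame 2.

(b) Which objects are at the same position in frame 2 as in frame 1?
the orange star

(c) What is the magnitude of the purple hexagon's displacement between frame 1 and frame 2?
7.1

The purple hexagon moved from (5.9, 8.0) to (10.5, 13.4), a distance of √(4.6² + 5.4²) ≈ 7.1.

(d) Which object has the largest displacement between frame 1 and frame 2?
the purple hexagon

(moved 7.1; next 6.2)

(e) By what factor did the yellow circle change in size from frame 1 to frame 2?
0.6×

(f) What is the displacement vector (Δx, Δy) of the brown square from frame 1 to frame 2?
(2.6, -1.1)

The brown square was at (1.1, 9.1) in frame 1 and (3.7, 8.0) in frame 2.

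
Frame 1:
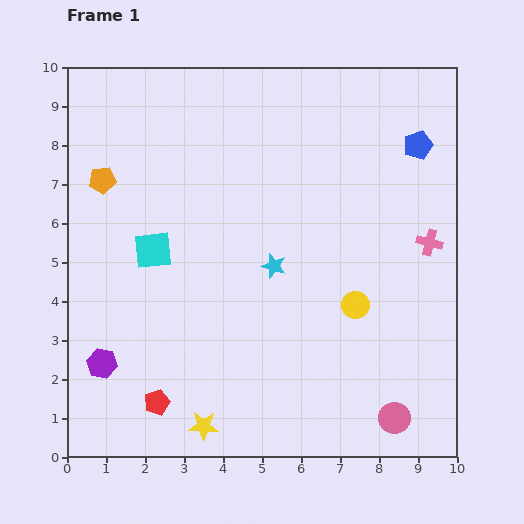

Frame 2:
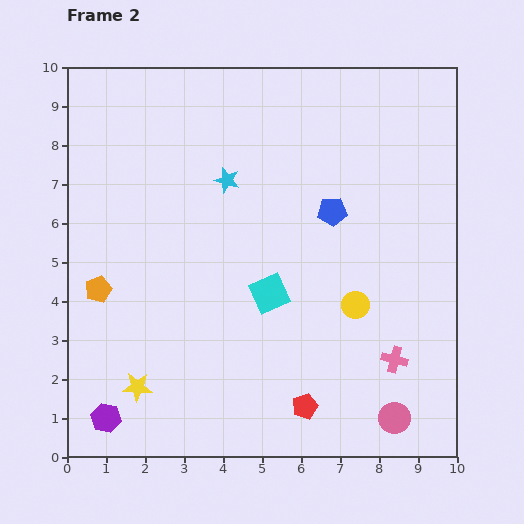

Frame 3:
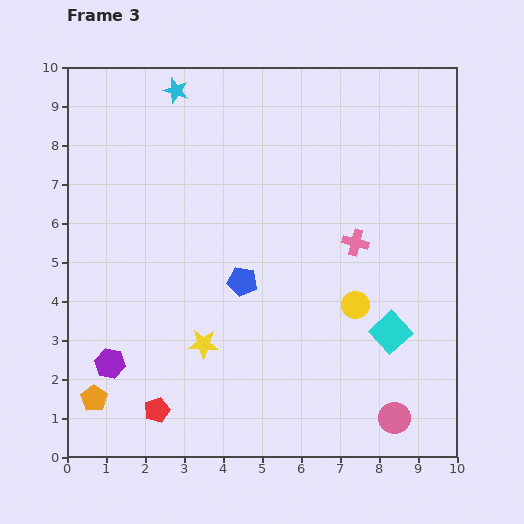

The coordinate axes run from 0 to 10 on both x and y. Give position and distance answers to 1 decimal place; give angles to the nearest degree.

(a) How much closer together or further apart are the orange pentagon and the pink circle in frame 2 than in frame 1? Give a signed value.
-1.4

Distance in frame 1: 9.7. Distance in frame 2: 8.3.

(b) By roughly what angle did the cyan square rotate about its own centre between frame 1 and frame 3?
37° counter-clockwise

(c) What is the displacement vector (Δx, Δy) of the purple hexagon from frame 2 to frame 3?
(0.1, 1.4)

The purple hexagon was at (1.0, 1.0) in frame 2 and (1.1, 2.4) in frame 3.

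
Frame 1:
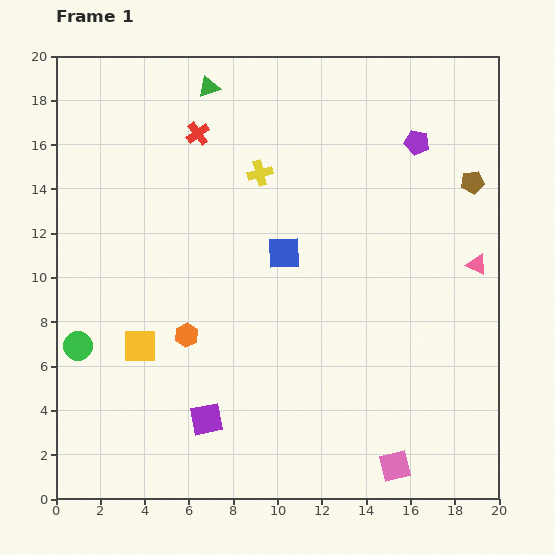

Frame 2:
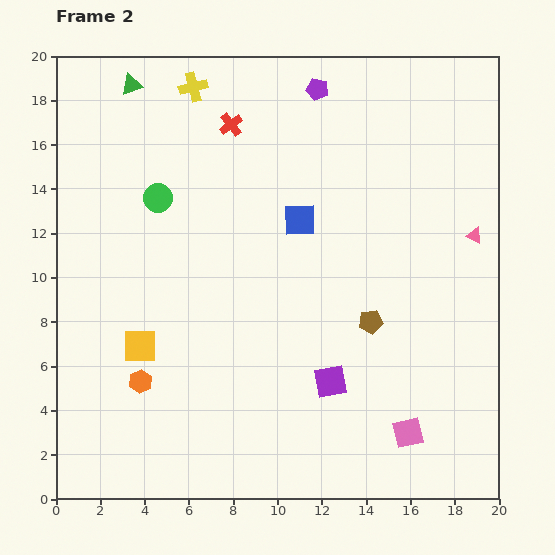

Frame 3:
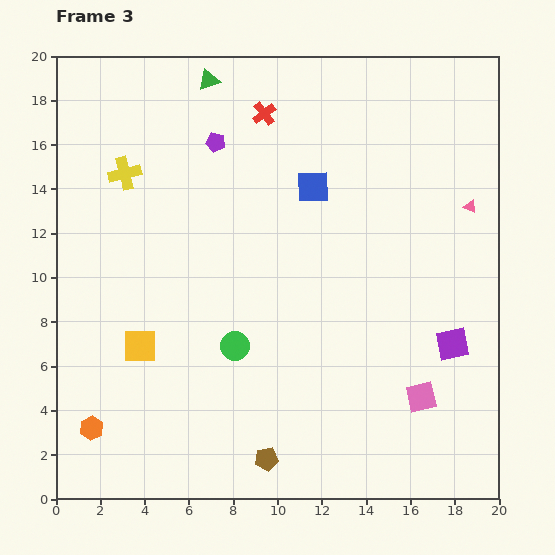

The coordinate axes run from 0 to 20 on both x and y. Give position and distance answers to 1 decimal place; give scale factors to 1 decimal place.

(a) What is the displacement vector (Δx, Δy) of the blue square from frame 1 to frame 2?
(0.7, 1.5)

The blue square was at (10.3, 11.1) in frame 1 and (11.0, 12.6) in frame 2.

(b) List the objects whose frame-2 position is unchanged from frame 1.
the yellow square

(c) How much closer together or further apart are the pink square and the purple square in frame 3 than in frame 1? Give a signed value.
-6.0

Distance in frame 1: 8.8. Distance in frame 3: 2.8.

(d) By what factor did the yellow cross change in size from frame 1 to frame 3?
1.3×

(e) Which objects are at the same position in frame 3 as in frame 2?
the yellow square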